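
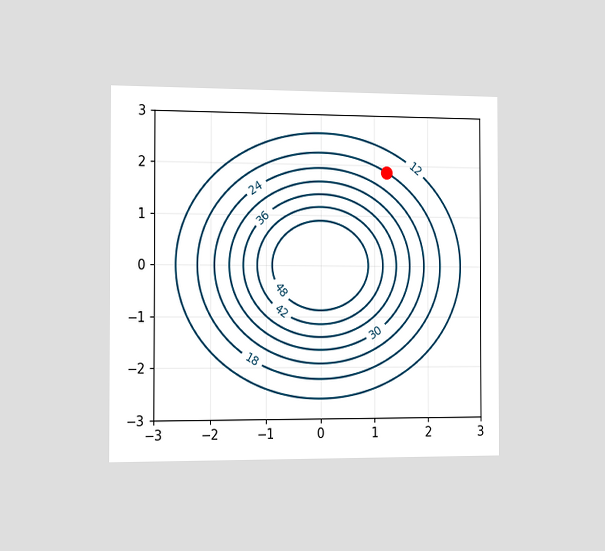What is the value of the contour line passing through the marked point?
The chart is viewed slightly from the left. The marked point sits on the contour labelled 18.

18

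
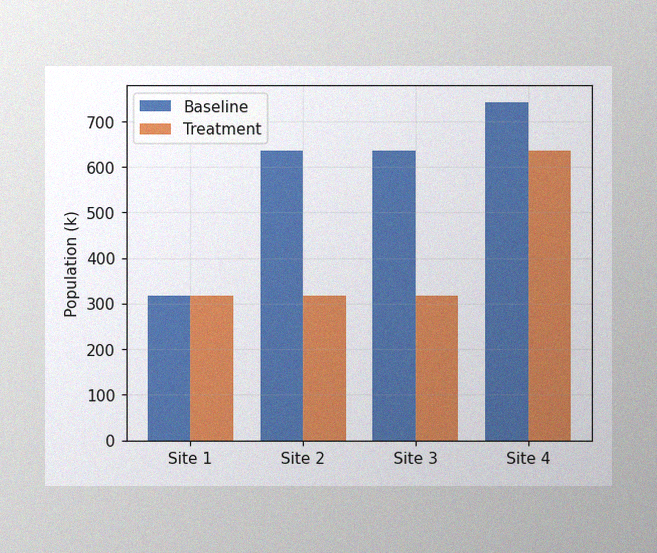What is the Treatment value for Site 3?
318k

The image has some photo noise and uneven lighting. The Treatment bar at Site 3 reaches 318k on the y-axis.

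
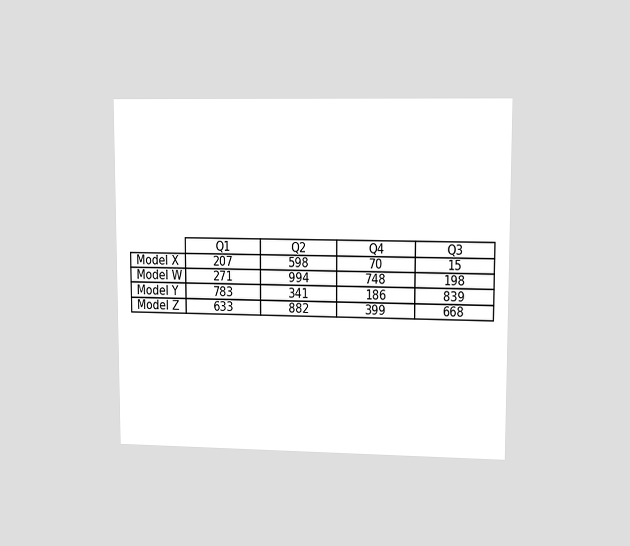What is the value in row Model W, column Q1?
The chart is viewed at a slight angle. The (Model W, Q1) cell reads 271.

271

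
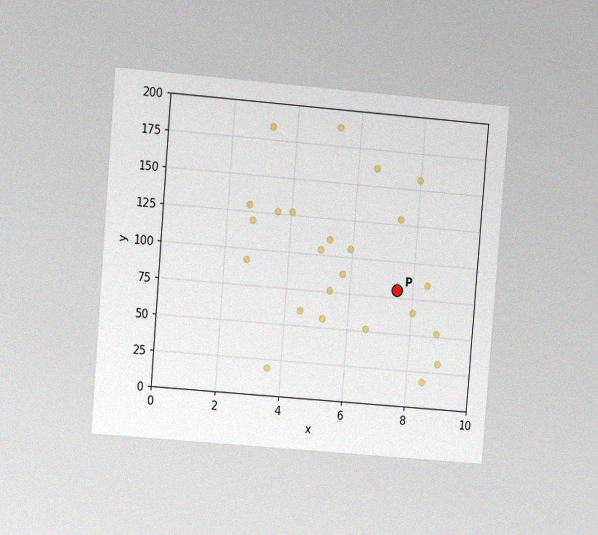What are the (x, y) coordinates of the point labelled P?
(7.5, 80)

The chart is tilted about 5° clockwise and viewed at a slight angle, with some photo noise. Following the gridlines from P to each axis, P sits at (7.5, 80).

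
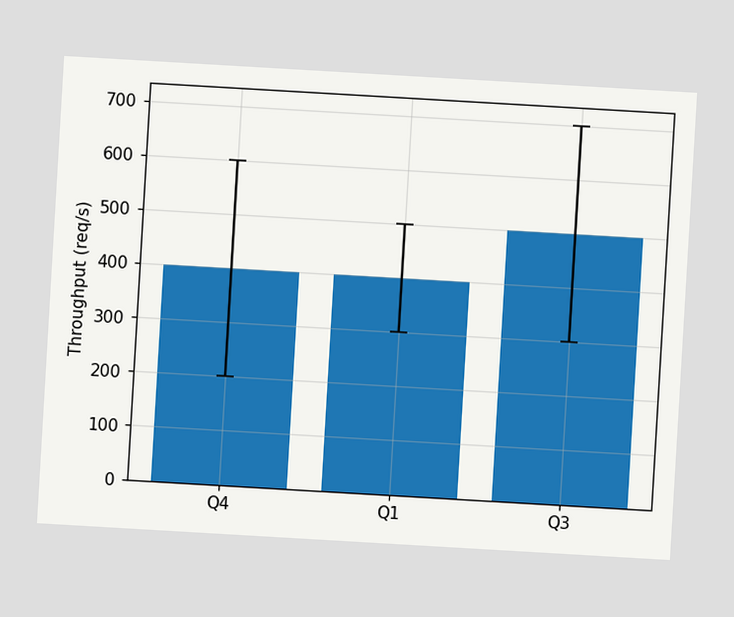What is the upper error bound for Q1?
500req/s

The chart is tilted about 3° clockwise. The Q1 bar's upper whisker reaches 500req/s.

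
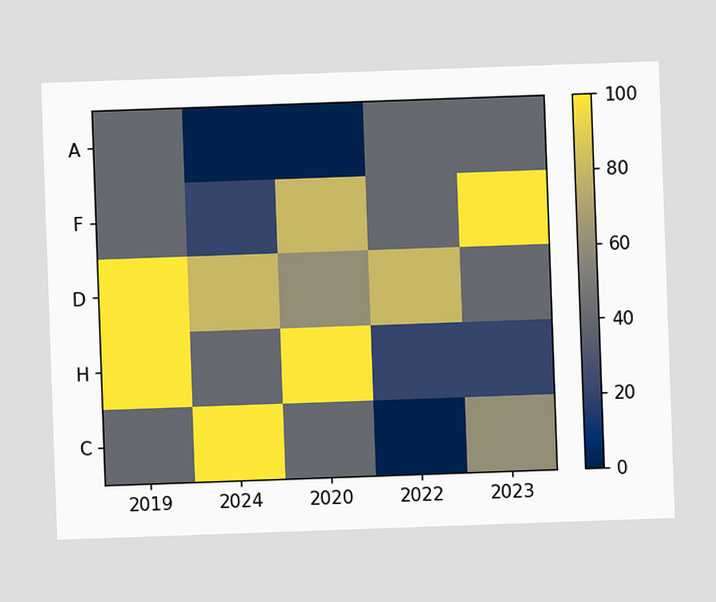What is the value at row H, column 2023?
The chart is tilted about 2° counter-clockwise. Matching cell (H, 2023) against the colorbar gives 20.

20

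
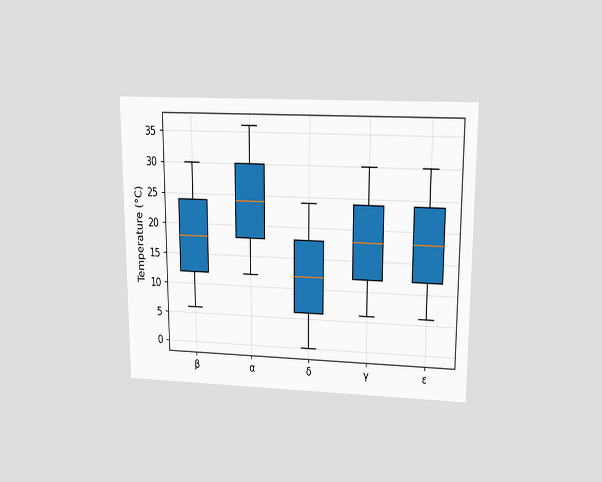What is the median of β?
18°C

The chart is viewed slightly from above. The median line in the β box sits at 18°C.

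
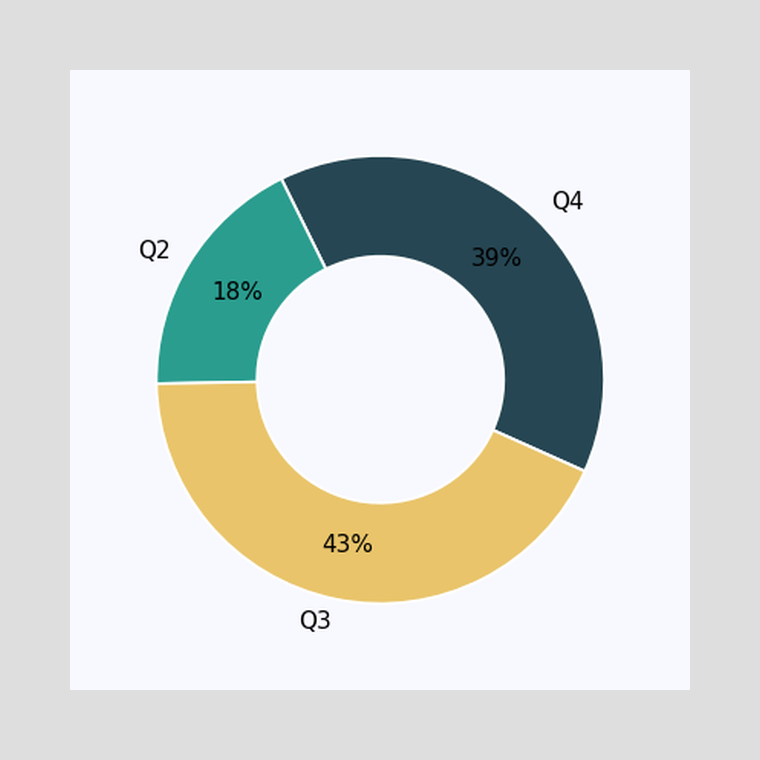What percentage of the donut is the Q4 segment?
39%

The Q4 segment takes up 39% of the ring.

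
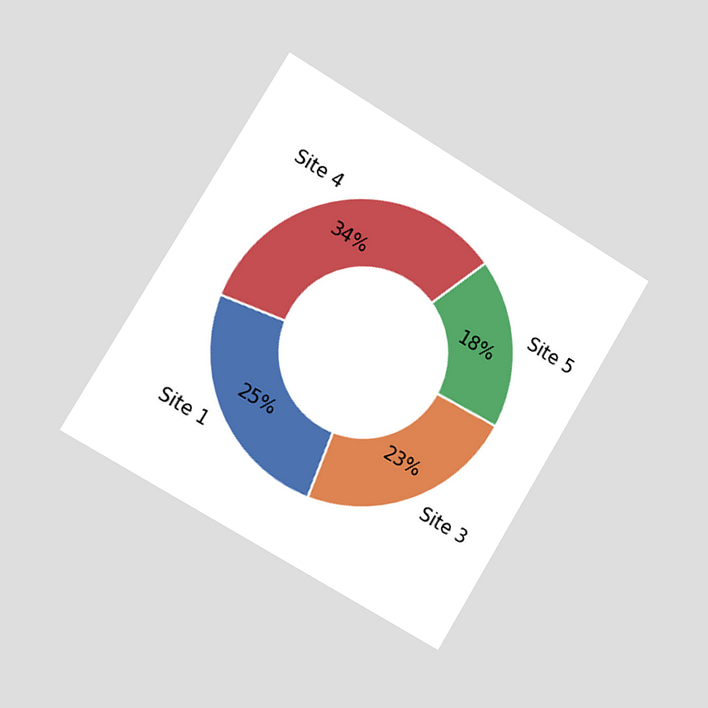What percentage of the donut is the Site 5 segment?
18%

The chart is tilted about 31° clockwise and viewed slightly from the left. The Site 5 segment takes up 18% of the ring.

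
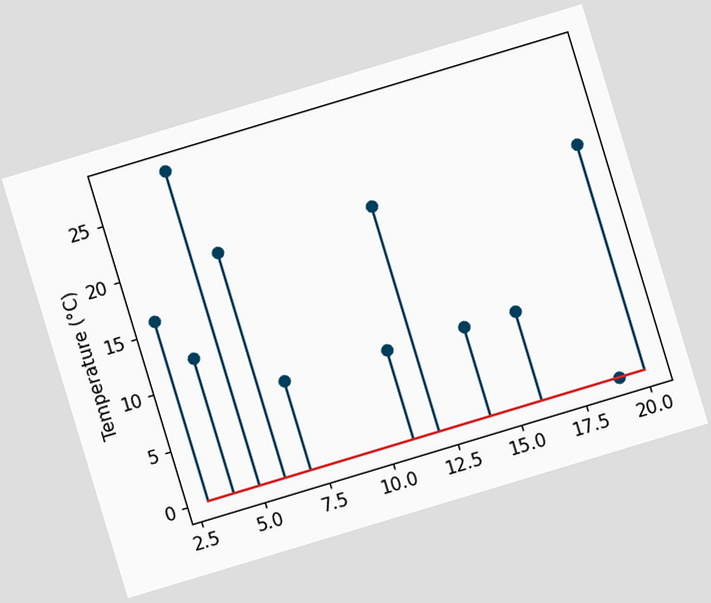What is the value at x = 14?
8°C

The chart is tilted about 17° counter-clockwise. The stem at x=14 reaches 8°C.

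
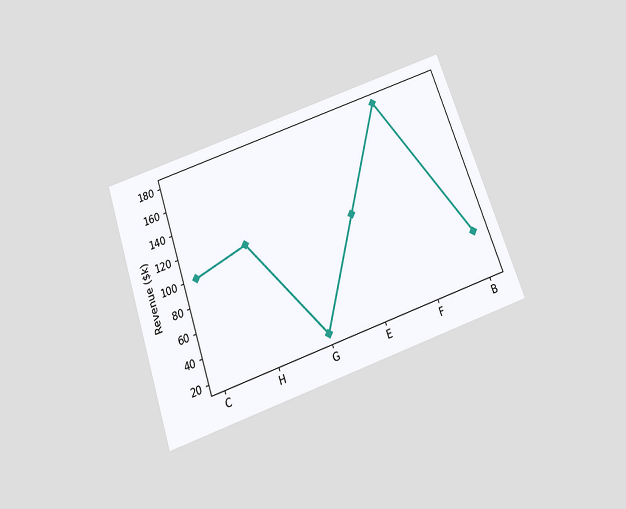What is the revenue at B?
$50k

The chart is tilted about 19° counter-clockwise and viewed slightly from below. At B, the line is at $50k.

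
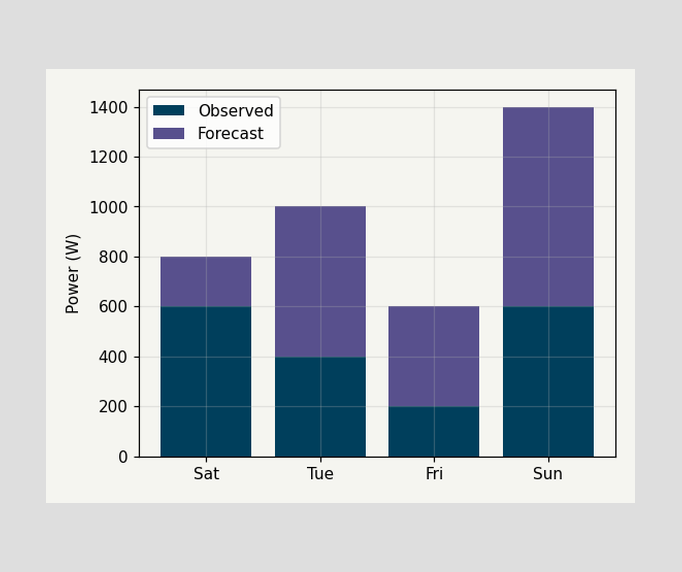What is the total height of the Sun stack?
The Sun stack's top reaches 1400W on the y-axis.

1400W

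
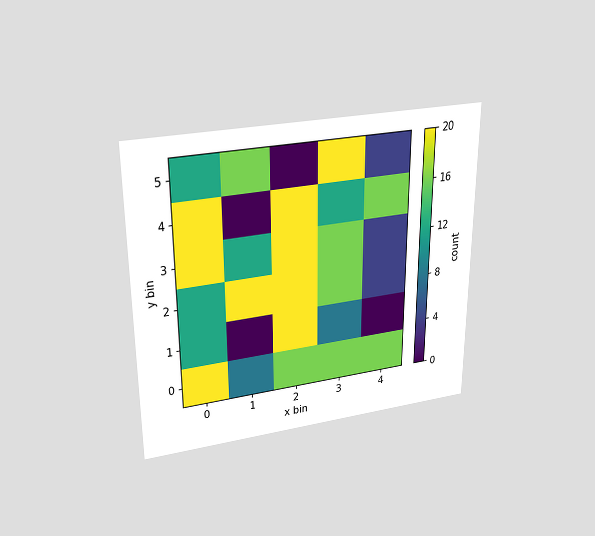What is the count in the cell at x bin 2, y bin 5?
0

The chart is viewed slightly from above. Matching the cell (2, 5) against the colorbar gives 0.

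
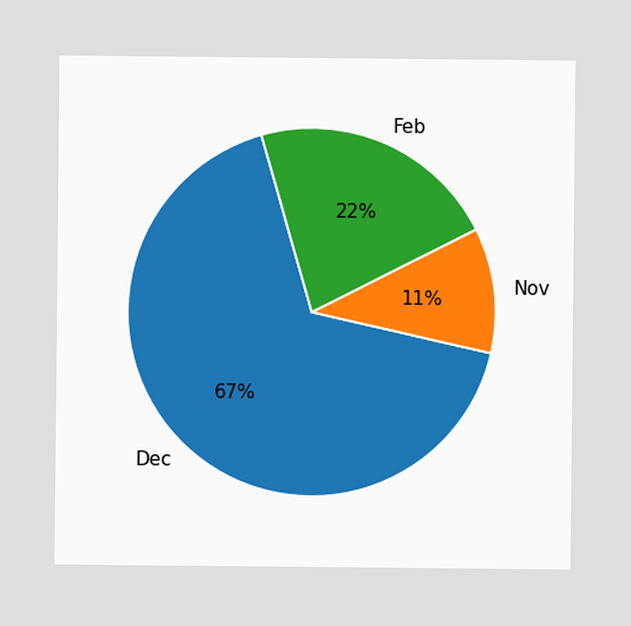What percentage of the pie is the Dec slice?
The Dec slice takes up 67% of the pie.

67%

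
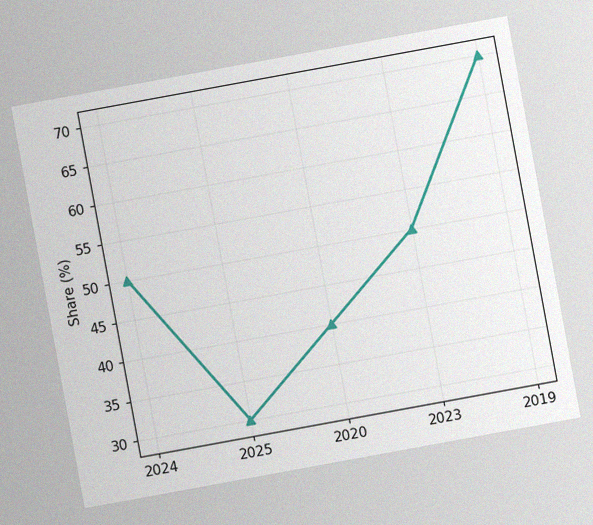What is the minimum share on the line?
30%

The chart is tilted about 10° counter-clockwise, with some photo noise. The lowest point is at 2025, and reading across to the y-axis gives 30%.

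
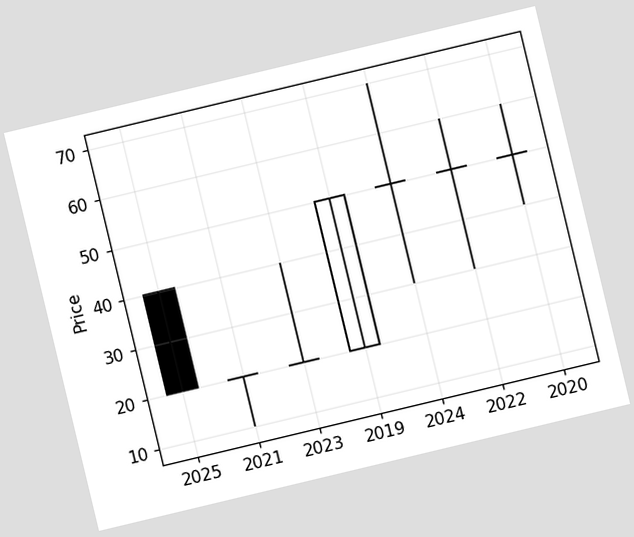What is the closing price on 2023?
20

The chart is tilted about 13° counter-clockwise. The 2023 candle closes at 20.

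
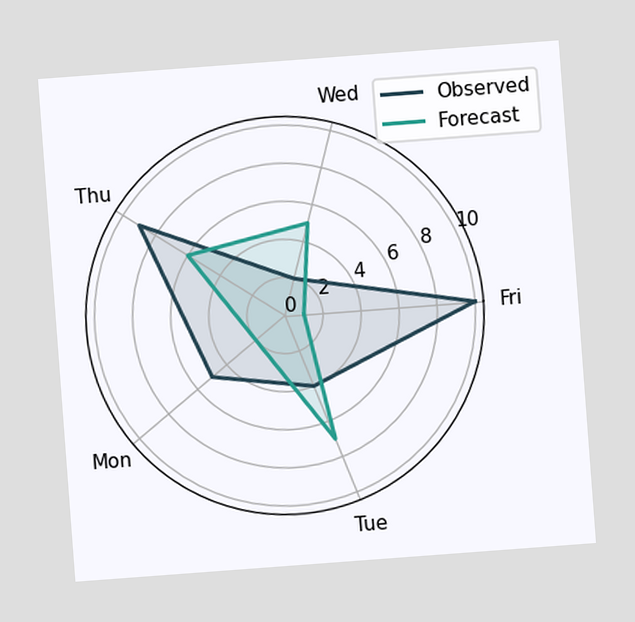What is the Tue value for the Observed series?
4

The chart is tilted about 4° counter-clockwise. On the Tue axis, Observed reaches 4.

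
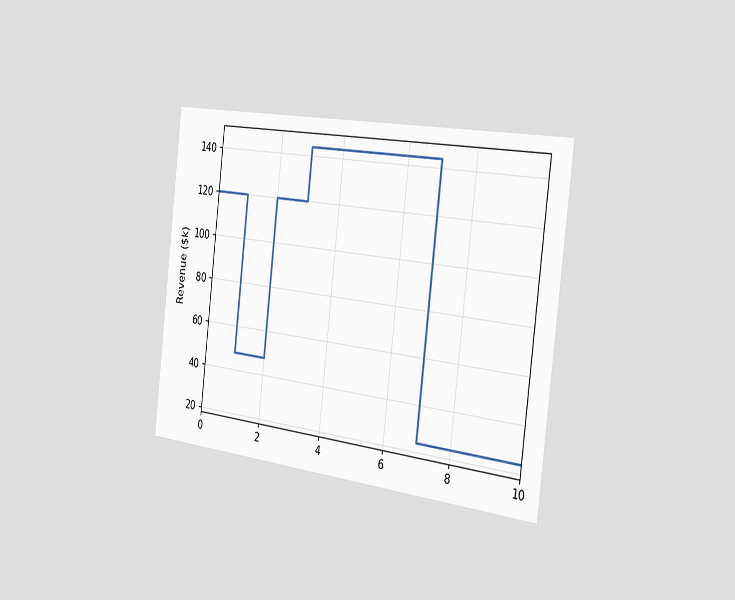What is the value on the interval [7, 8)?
$24k

The chart is tilted about 7° clockwise and viewed slightly from the right. On [7, 8) the step sits at $24k.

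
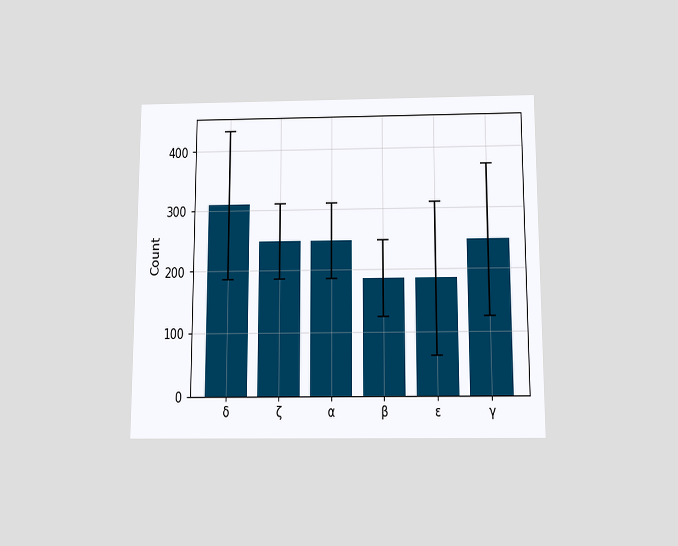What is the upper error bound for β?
The chart is viewed slightly from below. The β bar's upper whisker reaches 248.

248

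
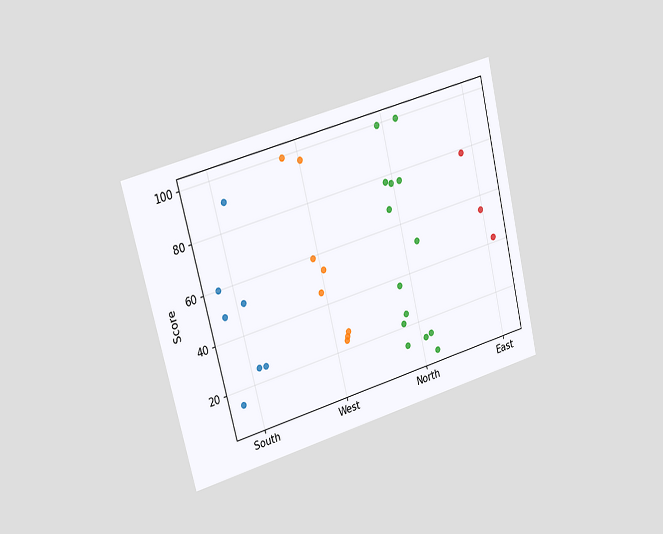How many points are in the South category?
7

The chart is tilted about 14° counter-clockwise and viewed slightly from the left. Counting the markers in the South column gives 7.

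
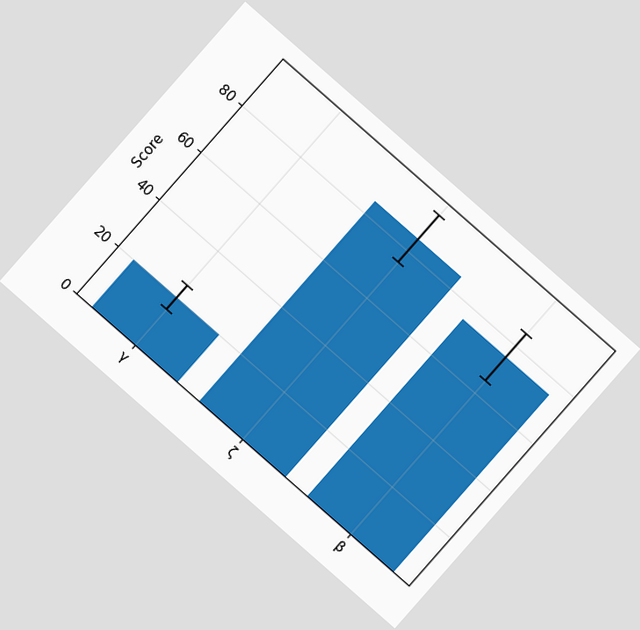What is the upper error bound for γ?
25

The chart is tilted about 41° clockwise. The γ bar's upper whisker reaches 25.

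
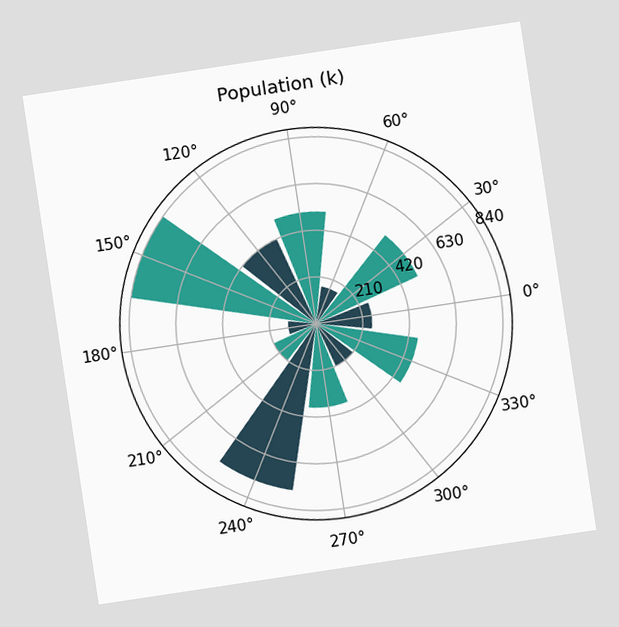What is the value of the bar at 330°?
The chart is tilted about 9° counter-clockwise. The bar at 330° reaches 462k on the radial axis.

462k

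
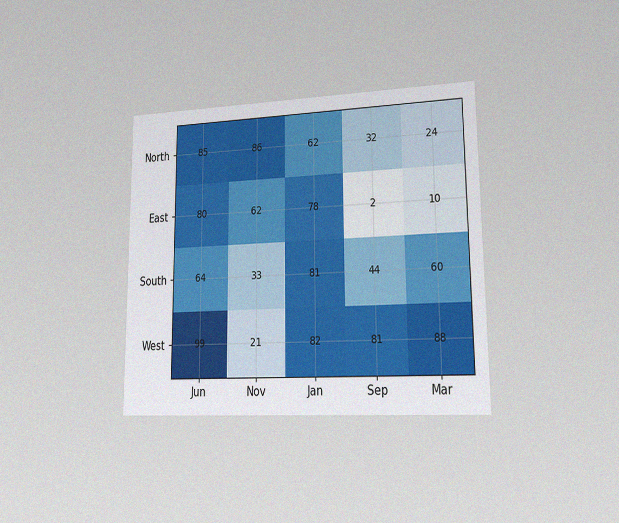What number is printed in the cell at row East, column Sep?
The chart is viewed slightly from the right, with some photo noise. The (East, Sep) cell reads 2.

2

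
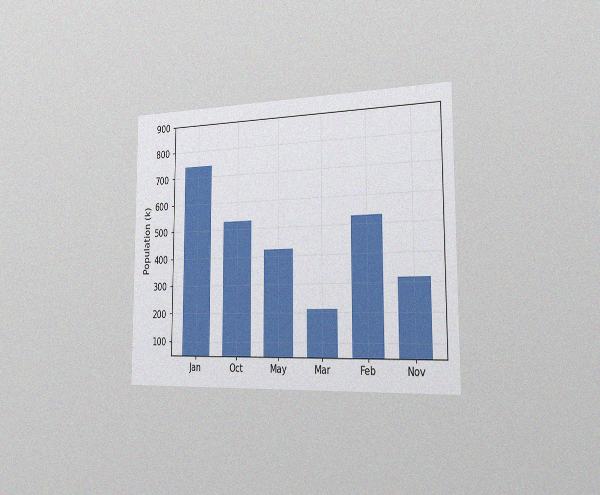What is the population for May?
The chart is viewed slightly from the right, with some photo noise. Reading along the chart's y-axis, the May bar reaches 424k.

424k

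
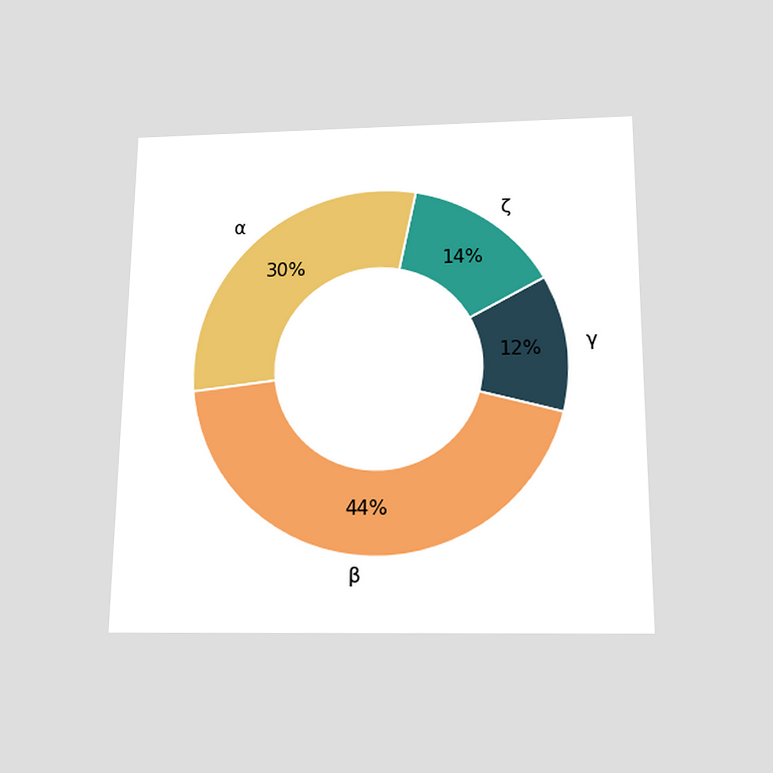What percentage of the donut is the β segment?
44%

The chart is viewed slightly from below. The β segment takes up 44% of the ring.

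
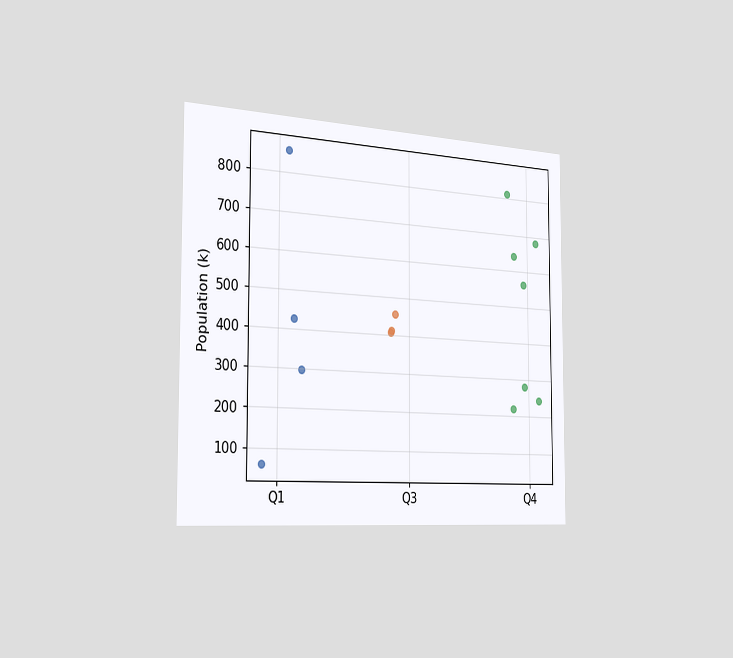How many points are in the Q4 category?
The chart is viewed slightly from the left. Counting the markers in the Q4 column gives 7.

7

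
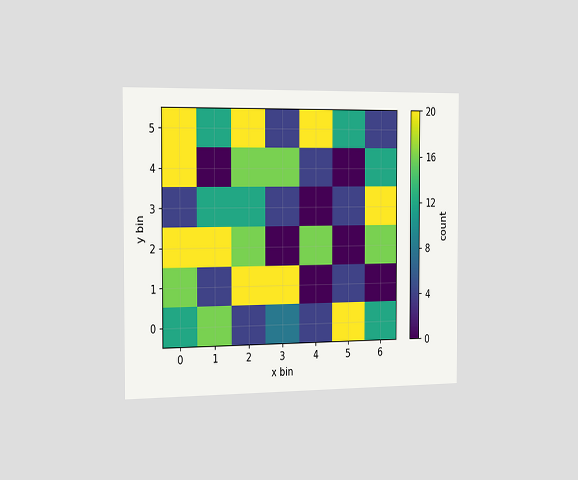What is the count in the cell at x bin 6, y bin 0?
12

The chart is viewed slightly from the left. Matching the cell (6, 0) against the colorbar gives 12.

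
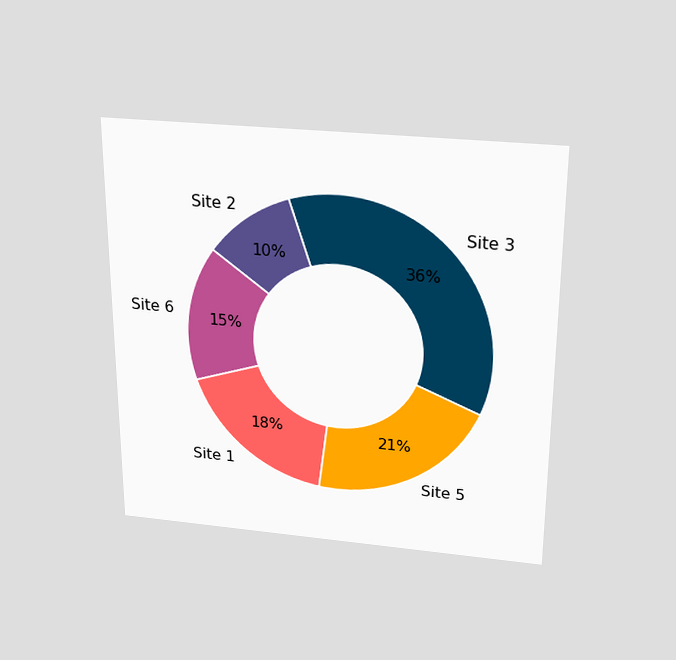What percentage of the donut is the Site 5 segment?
The chart is viewed slightly from above. The Site 5 segment takes up 21% of the ring.

21%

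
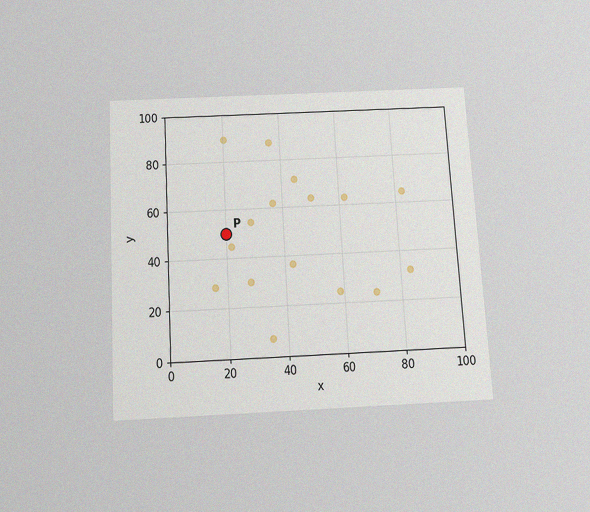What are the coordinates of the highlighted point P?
The chart is tilted about 3° counter-clockwise and viewed slightly from below, with some photo noise. Following the gridlines from P to each axis, P sits at (20, 50).

(20, 50)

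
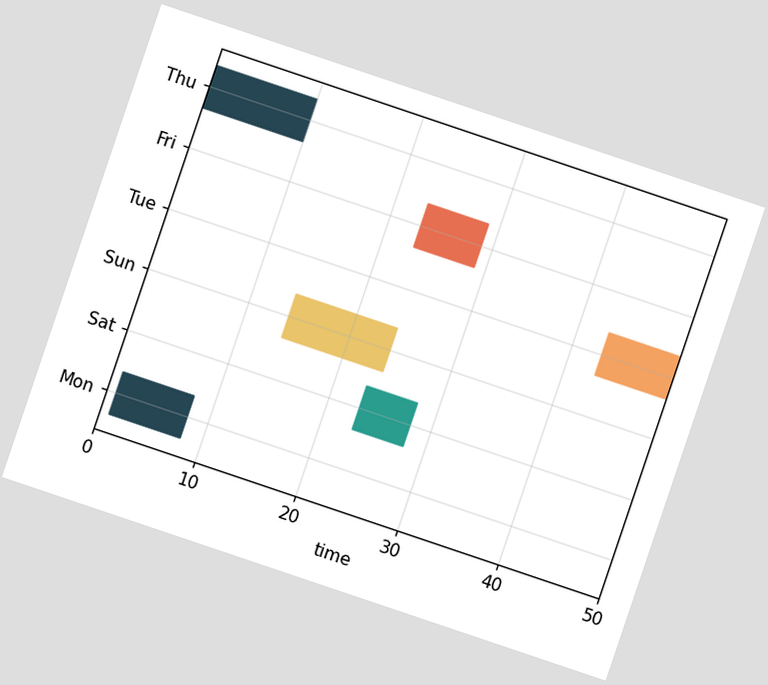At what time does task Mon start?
1

The chart is tilted about 19° clockwise. The Mon bar begins at t=1.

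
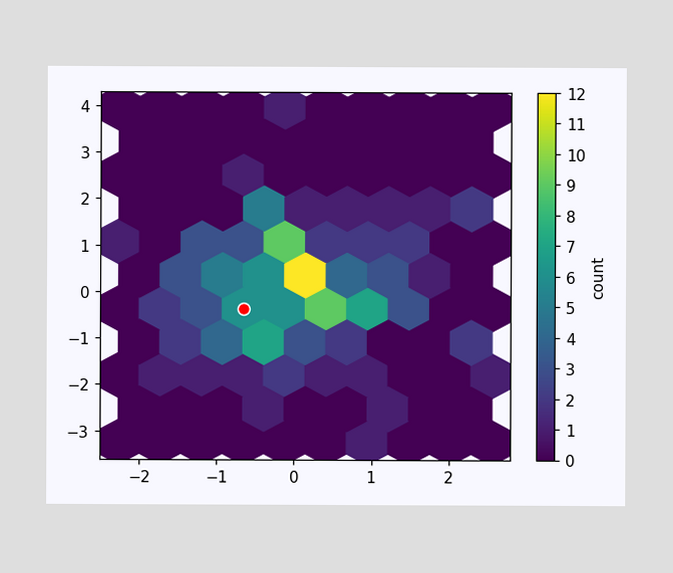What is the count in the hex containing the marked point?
The marked hex reads 6 on the colorbar.

6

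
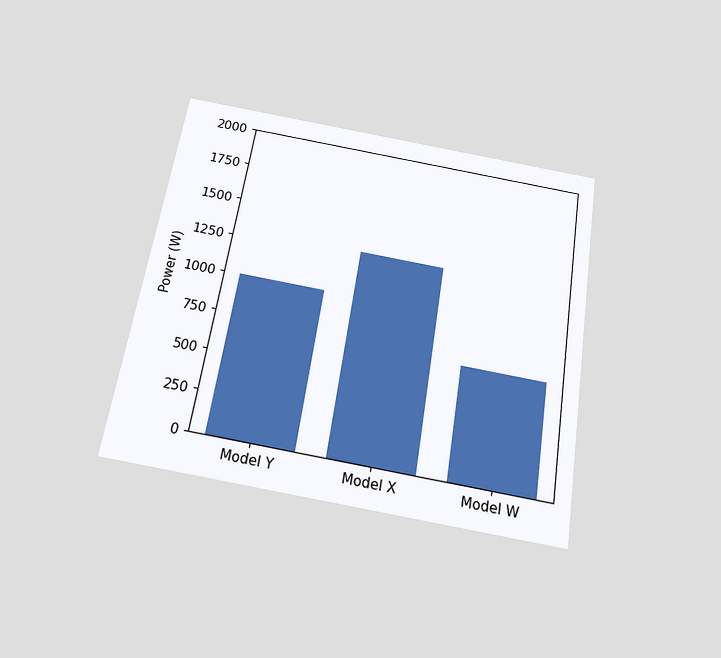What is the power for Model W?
The chart is tilted about 9° clockwise and viewed slightly from below. Reading along the chart's y-axis, the Model W bar reaches 700W.

700W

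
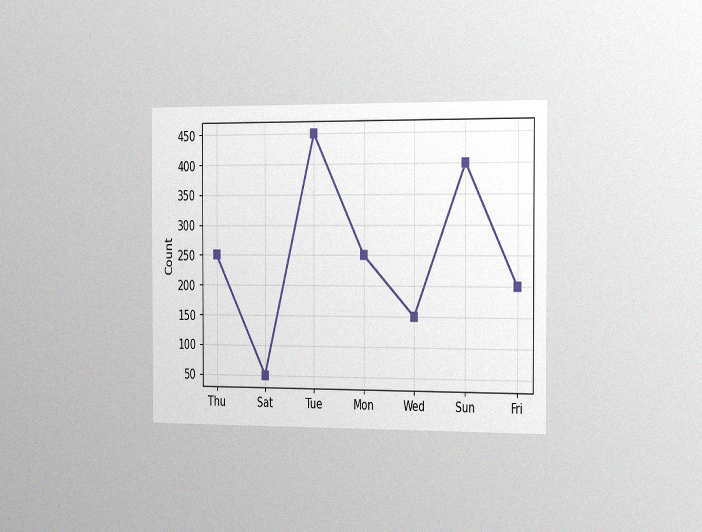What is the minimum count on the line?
50

The chart is viewed slightly from the right, with some photo noise. The lowest point is at Sat, and reading across to the y-axis gives 50.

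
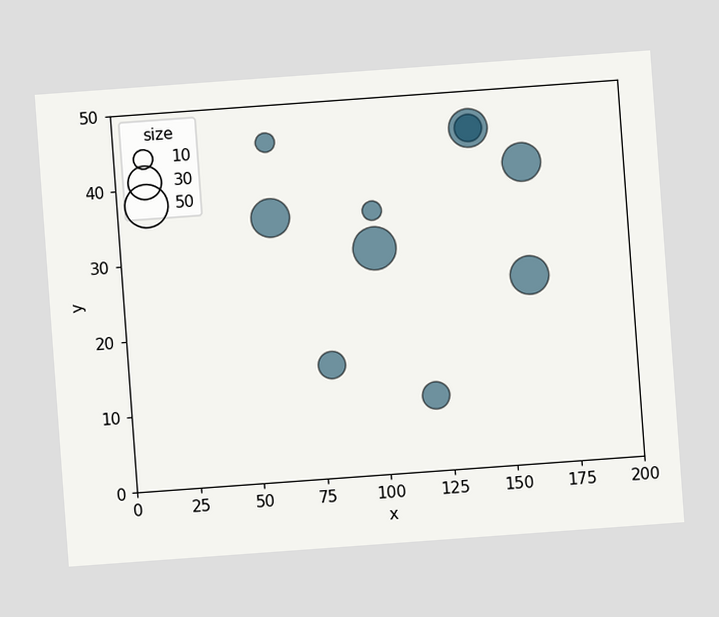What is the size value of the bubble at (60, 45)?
The chart is tilted about 4° counter-clockwise. Matching the bubble at (60, 45) against the size legend gives 10.

10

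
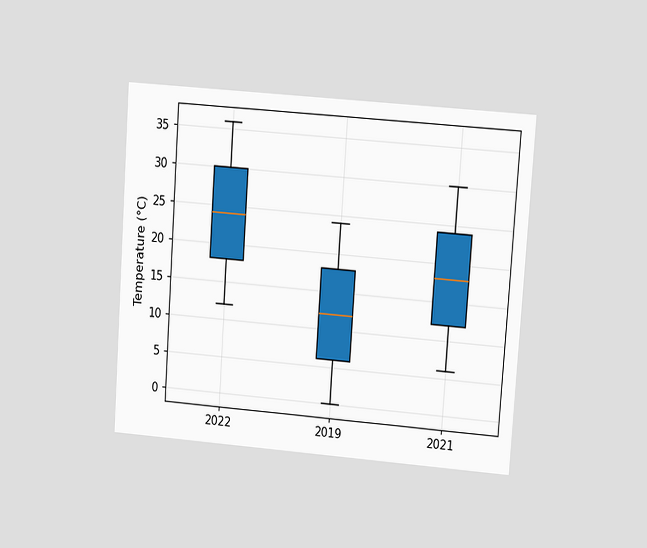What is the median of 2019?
12°C

The chart is tilted about 4° clockwise and viewed at a slight angle. The median line in the 2019 box sits at 12°C.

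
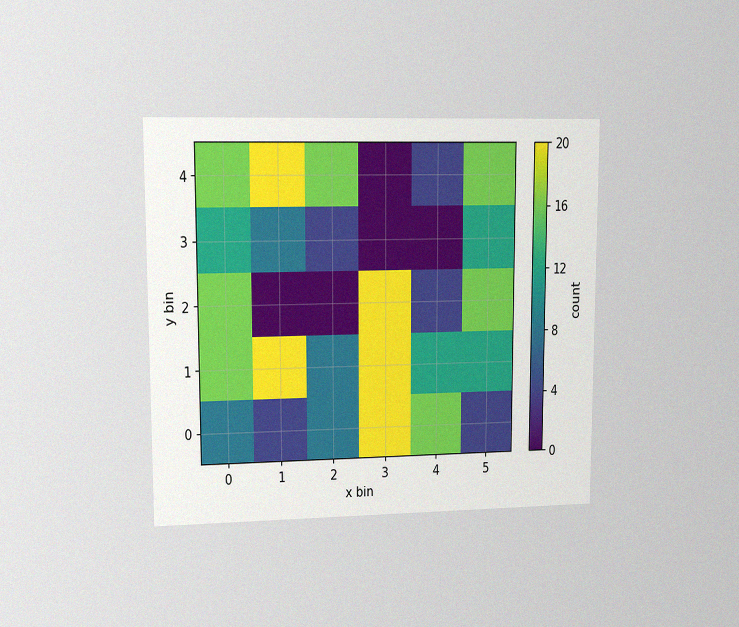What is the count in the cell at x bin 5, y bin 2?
16

The chart is viewed at a slight angle, with some photo noise. Matching the cell (5, 2) against the colorbar gives 16.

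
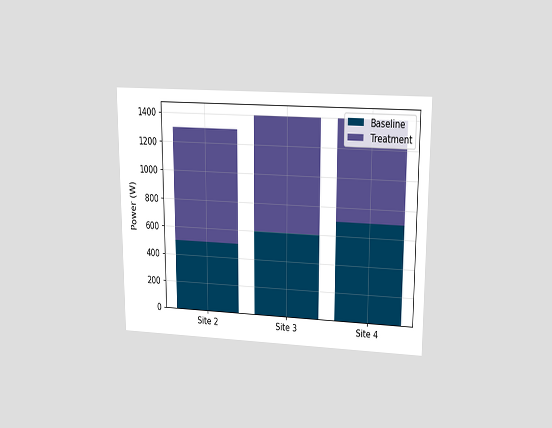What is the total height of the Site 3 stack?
1400W

The chart is viewed at a slight angle. The Site 3 stack's top reaches 1400W on the y-axis.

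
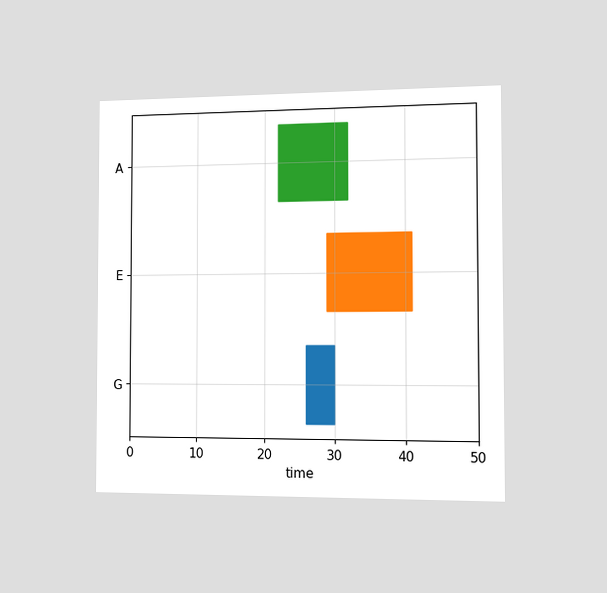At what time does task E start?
29

The chart is viewed slightly from the right. The E bar begins at t=29.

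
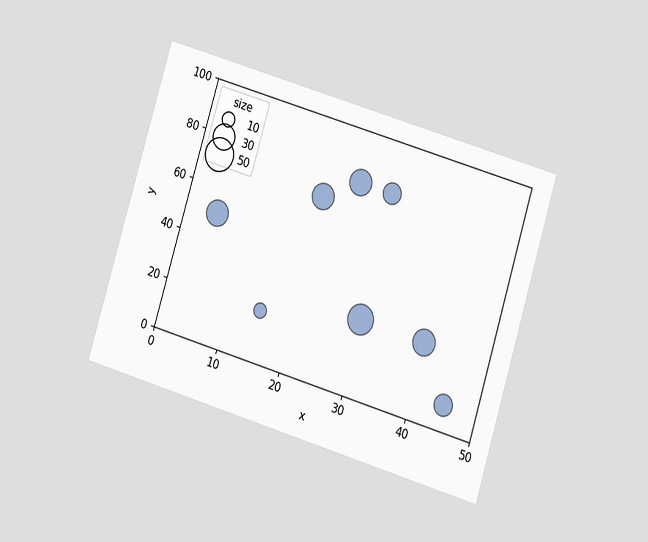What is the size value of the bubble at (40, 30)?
The chart is tilted about 17° clockwise and viewed at a slight angle. Matching the bubble at (40, 30) against the size legend gives 30.

30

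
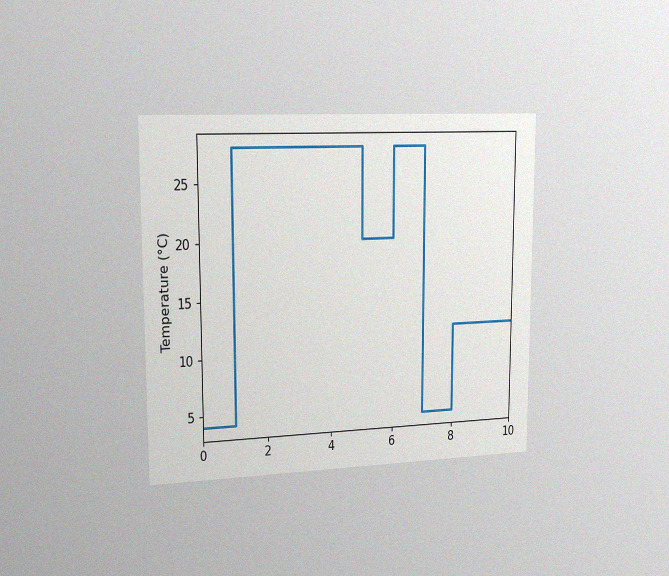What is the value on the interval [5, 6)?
The chart is viewed slightly from the left, with some photo noise. On [5, 6) the step sits at 20°C.

20°C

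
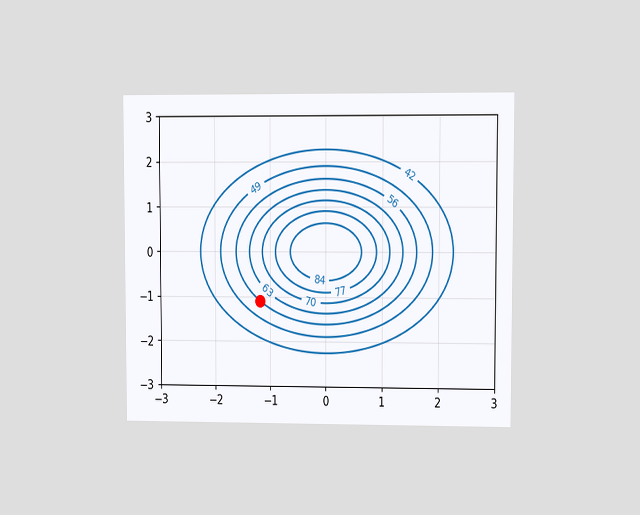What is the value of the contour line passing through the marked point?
56

The chart is viewed at a slight angle. The marked point sits on the contour labelled 56.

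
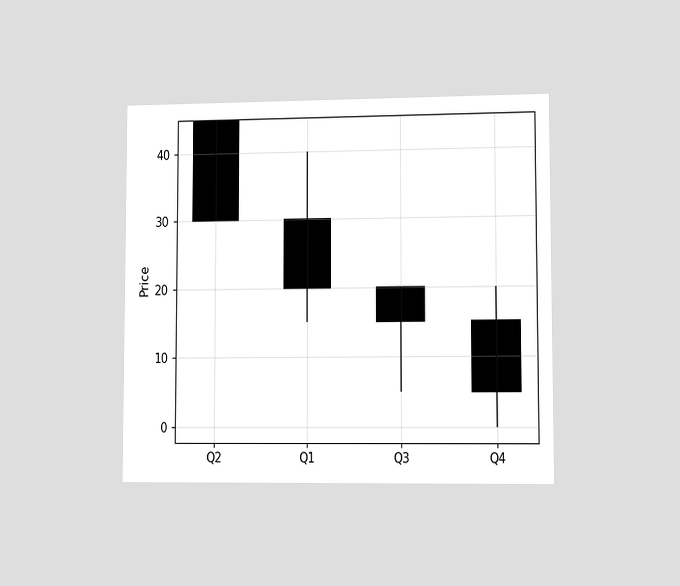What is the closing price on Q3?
The chart is viewed slightly from the right. The Q3 candle closes at 15.

15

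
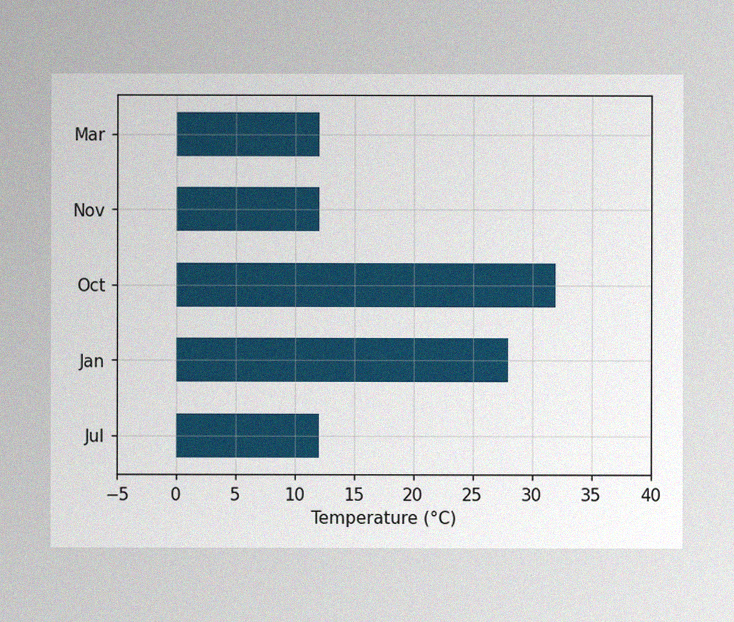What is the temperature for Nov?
The image has some photo noise and uneven lighting. Reading along the chart's x-axis, the Nov bar reaches 12°C.

12°C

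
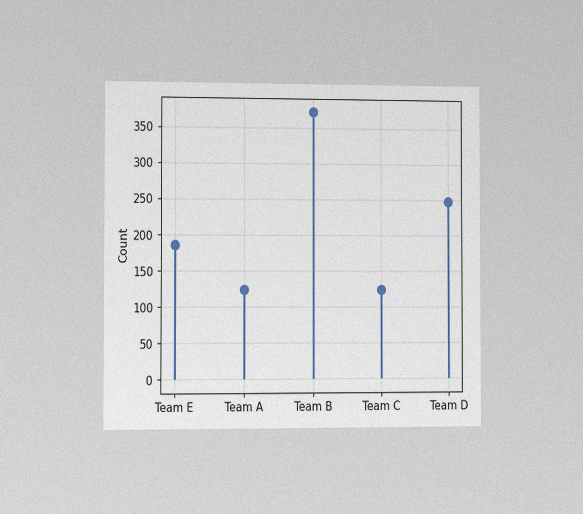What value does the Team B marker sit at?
The chart is viewed slightly from the left, with some photo noise. The Team B marker sits at 372.

372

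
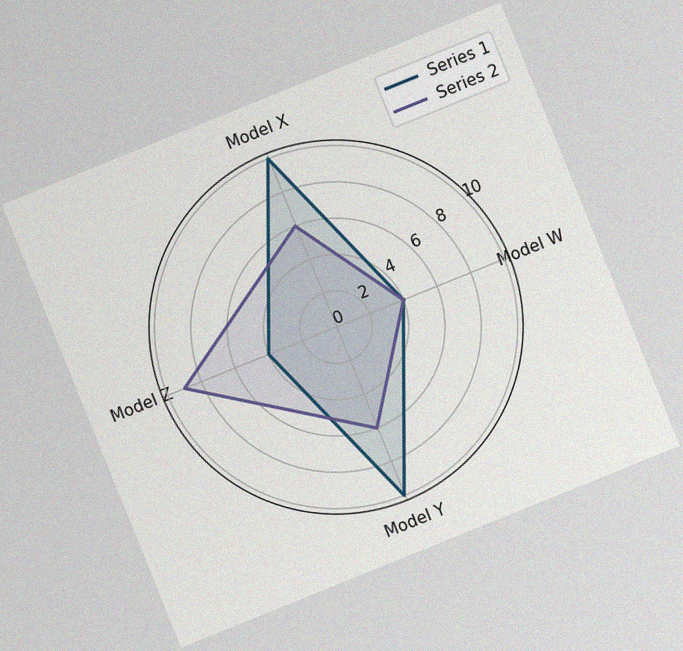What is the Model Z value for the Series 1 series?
The chart is tilted about 22° counter-clockwise, with some photo noise. On the Model Z axis, Series 1 reaches 4.

4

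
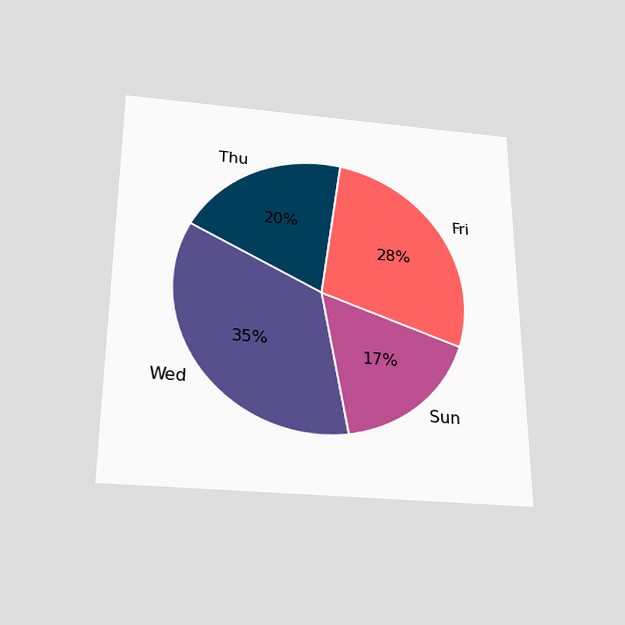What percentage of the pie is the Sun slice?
The chart is viewed slightly from below. The Sun slice takes up 17% of the pie.

17%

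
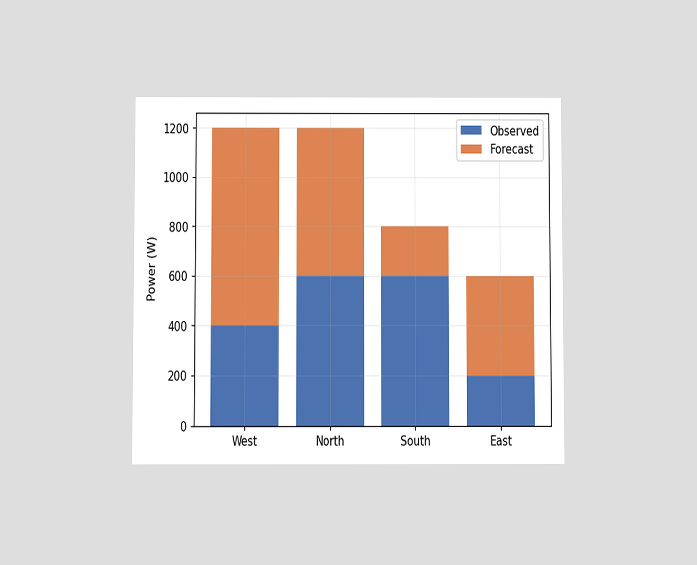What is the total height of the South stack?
800W

The chart is viewed at a slight angle. The South stack's top reaches 800W on the y-axis.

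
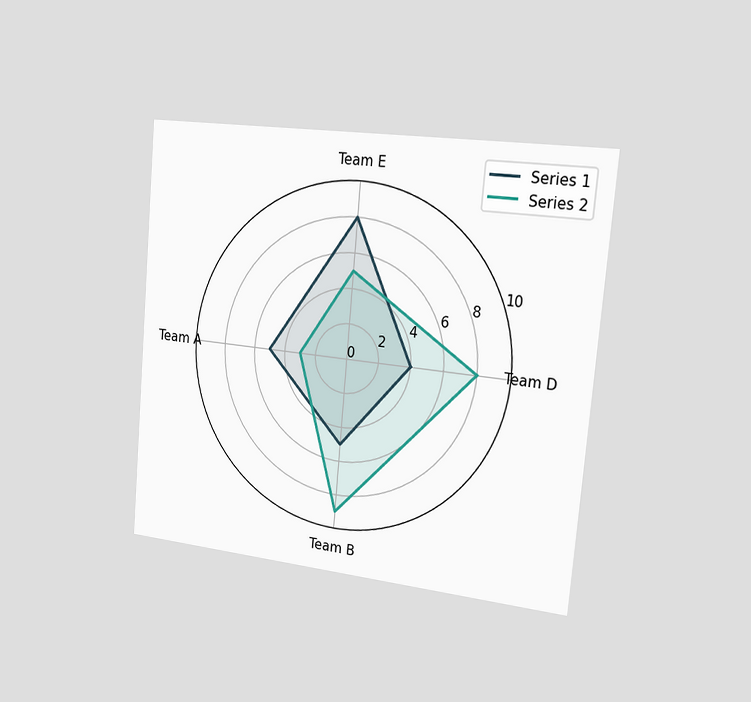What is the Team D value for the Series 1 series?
The chart is tilted about 5° clockwise and viewed slightly from the right. On the Team D axis, Series 1 reaches 4.

4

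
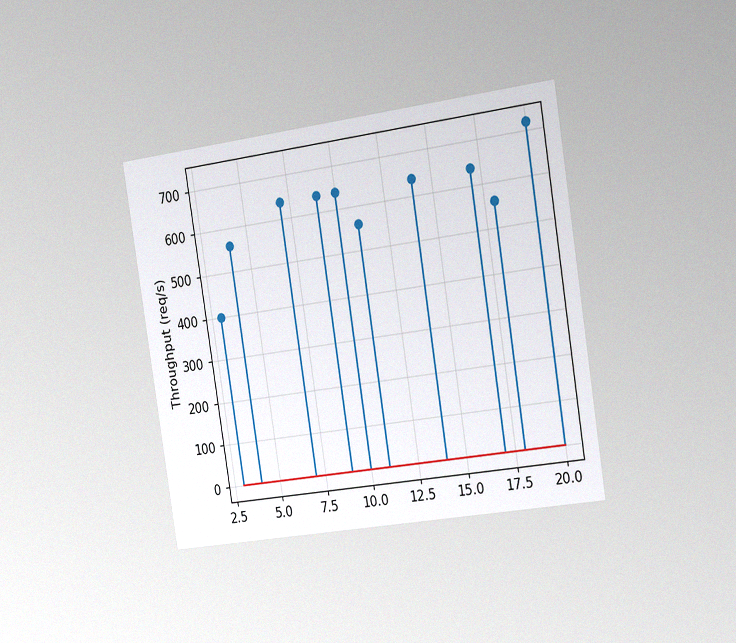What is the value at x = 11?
The chart is tilted about 9° counter-clockwise and viewed slightly from the right, with some photo noise. The stem at x=11 reaches 560req/s.

560req/s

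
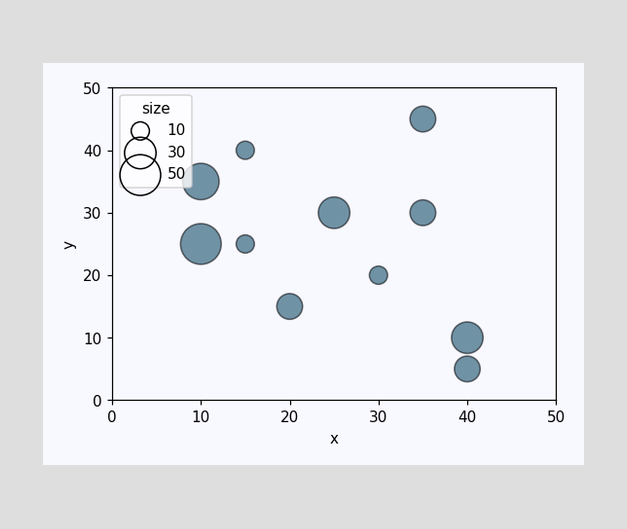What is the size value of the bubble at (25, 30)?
30

Matching the bubble at (25, 30) against the size legend gives 30.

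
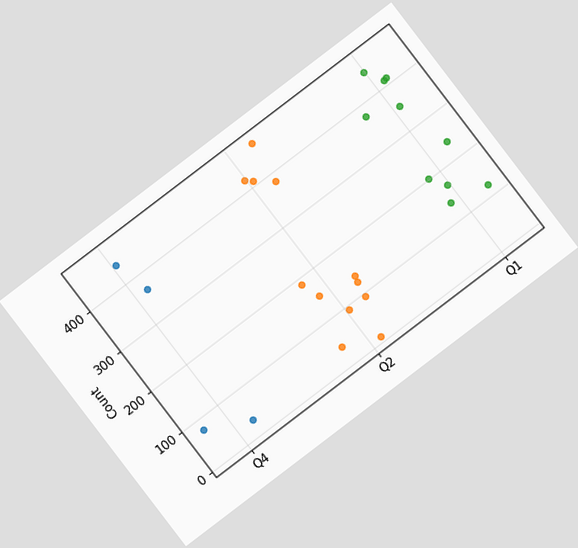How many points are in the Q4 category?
The chart is tilted about 37° counter-clockwise. Counting the markers in the Q4 column gives 4.

4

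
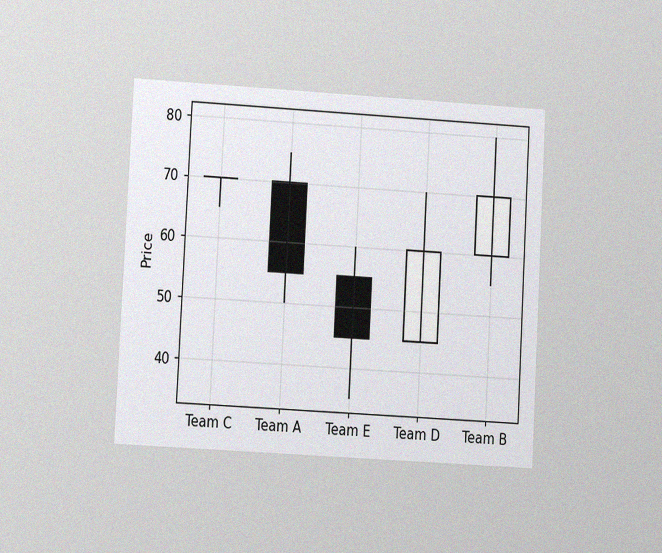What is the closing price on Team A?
The chart is tilted about 3° clockwise and viewed at a slight angle, with some photo noise. The Team A candle closes at 55.

55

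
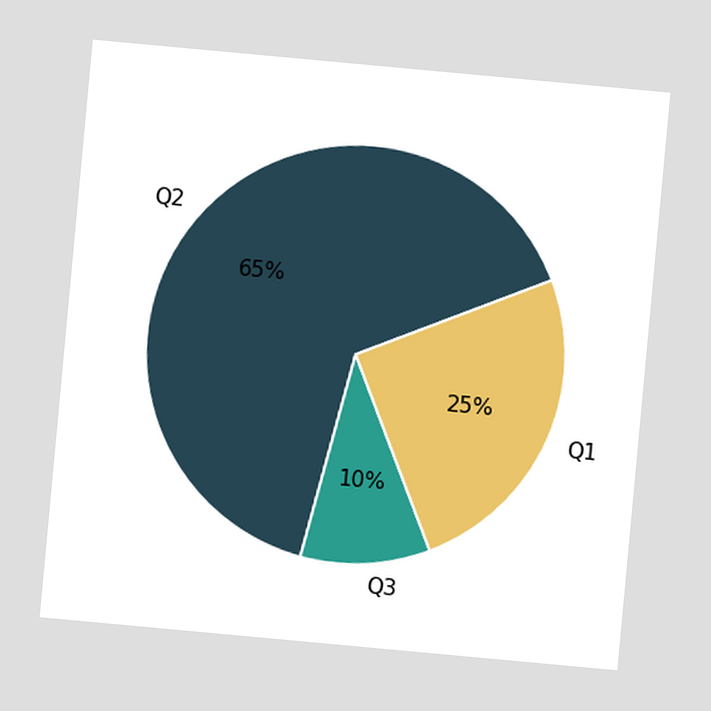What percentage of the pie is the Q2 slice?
65%

The chart is tilted about 5° clockwise. The Q2 slice takes up 65% of the pie.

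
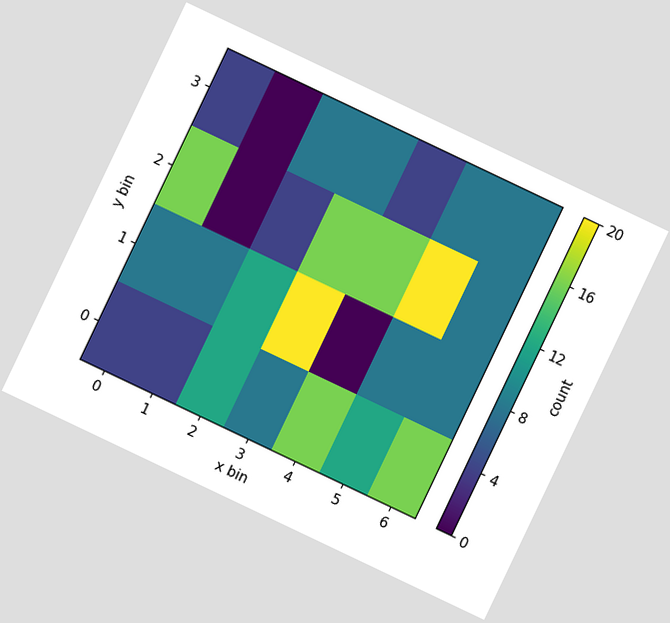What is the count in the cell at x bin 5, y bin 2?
The chart is tilted about 25° clockwise. Matching the cell (5, 2) against the colorbar gives 20.

20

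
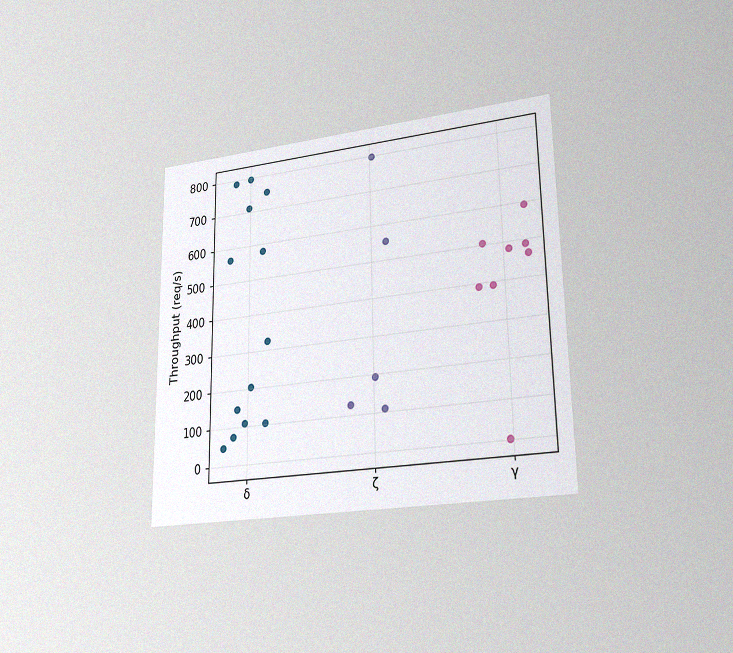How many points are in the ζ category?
The chart is viewed at a slight angle, with some photo noise. Counting the markers in the ζ column gives 5.

5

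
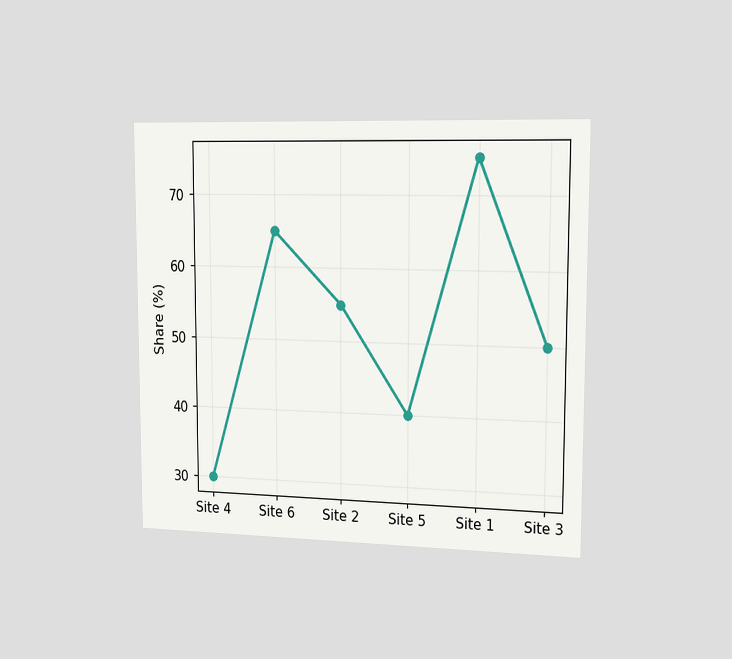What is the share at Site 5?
The chart is viewed slightly from the right. At Site 5, the line is at 40%.

40%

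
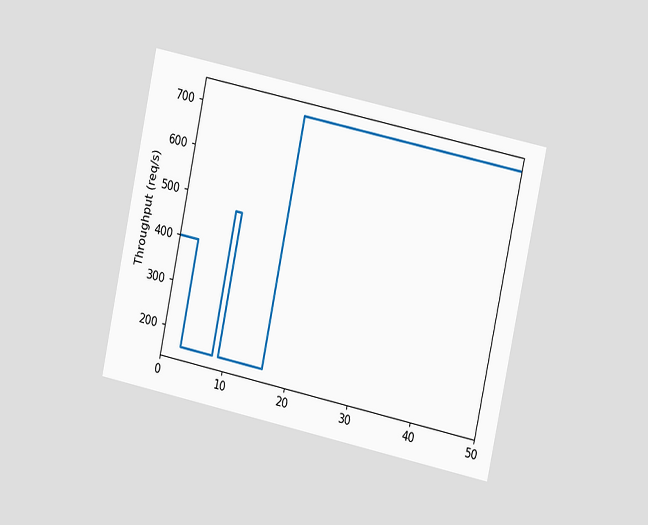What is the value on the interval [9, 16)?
The chart is tilted about 12° clockwise and viewed slightly from the right. On [9, 16) the step sits at 160req/s.

160req/s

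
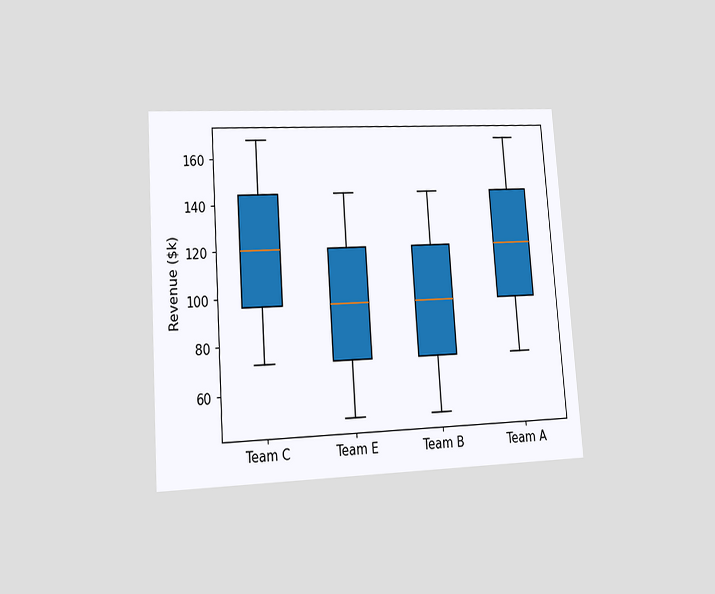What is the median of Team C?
The chart is tilted about 4° counter-clockwise and viewed at a slight angle. The median line in the Team C box sits at $120k.

$120k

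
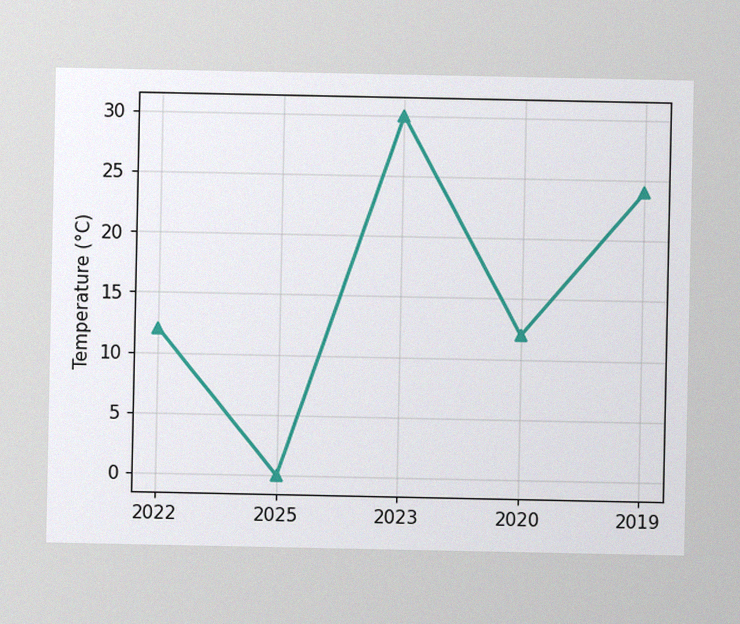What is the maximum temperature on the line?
30°C

The image has some photo noise and uneven lighting. The highest point is at 2023, and reading across to the y-axis gives 30°C.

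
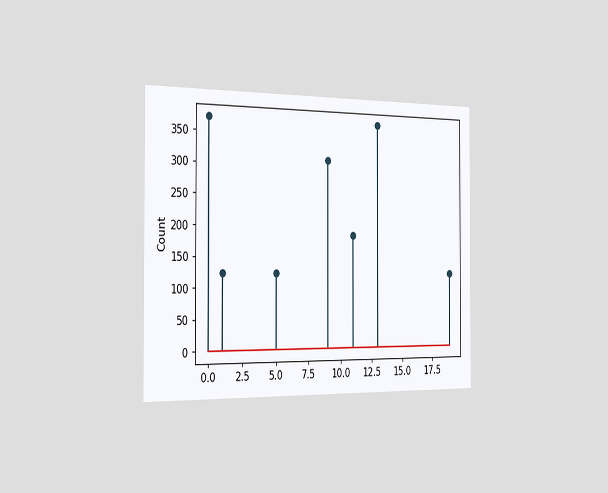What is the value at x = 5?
124

The chart is viewed slightly from the left. The stem at x=5 reaches 124.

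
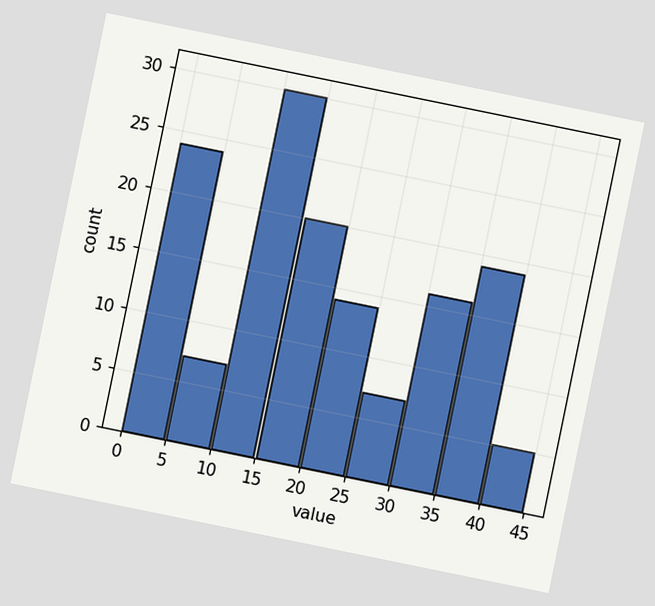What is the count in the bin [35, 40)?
The chart is tilted about 12° clockwise. The [35, 40) bin has height 19.

19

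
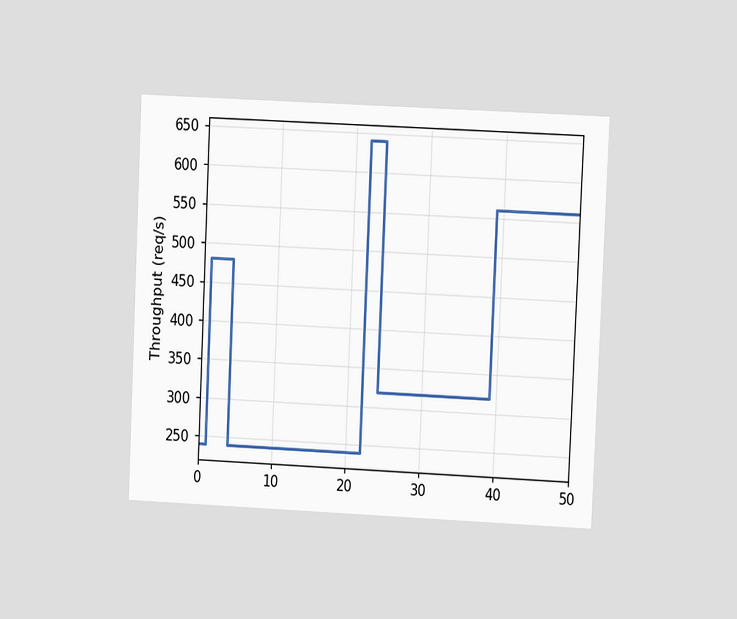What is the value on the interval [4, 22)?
The chart is tilted about 3° clockwise and viewed at a slight angle. On [4, 22) the step sits at 240req/s.

240req/s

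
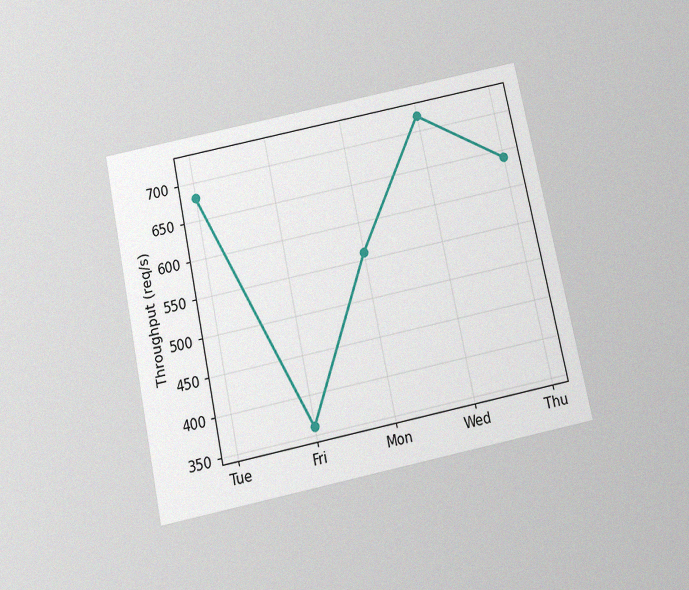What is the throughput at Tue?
680req/s

The chart is tilted about 12° counter-clockwise and viewed slightly from below, with some photo noise. At Tue, the line is at 680req/s.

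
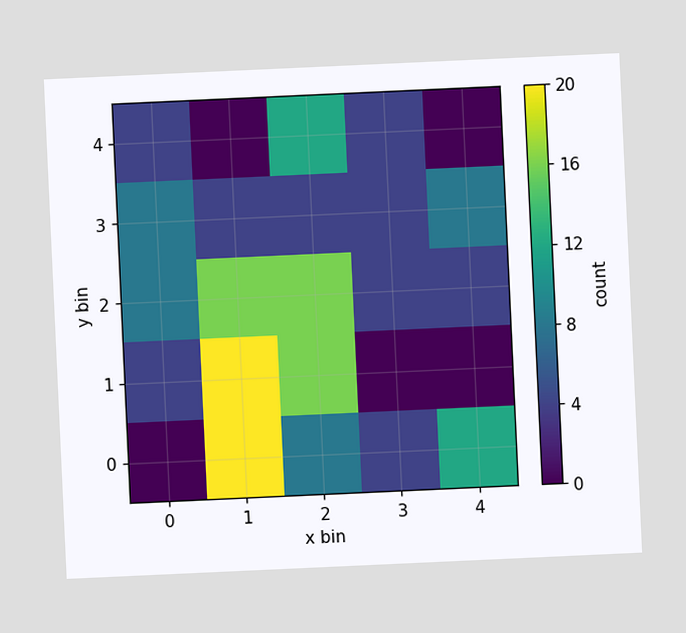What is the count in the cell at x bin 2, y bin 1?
16

The chart is tilted about 3° counter-clockwise. Matching the cell (2, 1) against the colorbar gives 16.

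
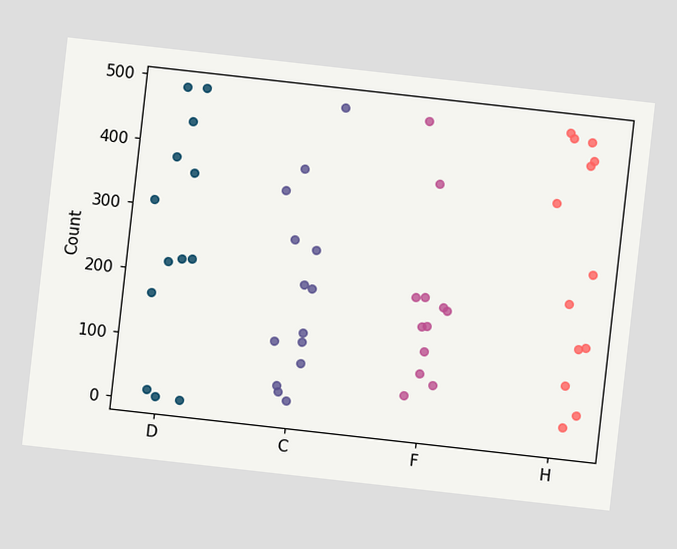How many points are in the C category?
14

The chart is tilted about 6° clockwise. Counting the markers in the C column gives 14.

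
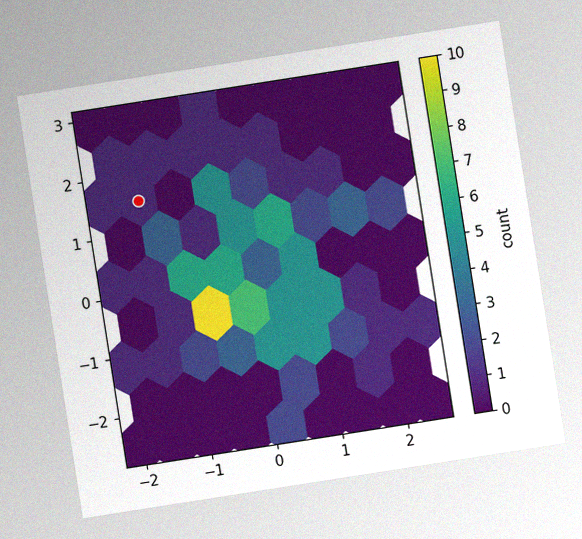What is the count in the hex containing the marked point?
1

The chart is tilted about 9° counter-clockwise, with some photo noise. The marked hex reads 1 on the colorbar.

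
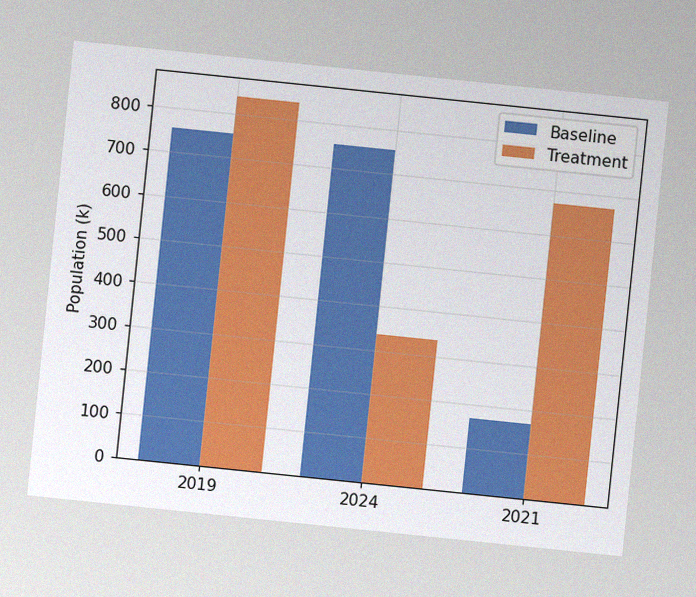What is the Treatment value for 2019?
840k

The chart is tilted about 6° clockwise, with some photo noise. The Treatment bar at 2019 reaches 840k on the y-axis.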